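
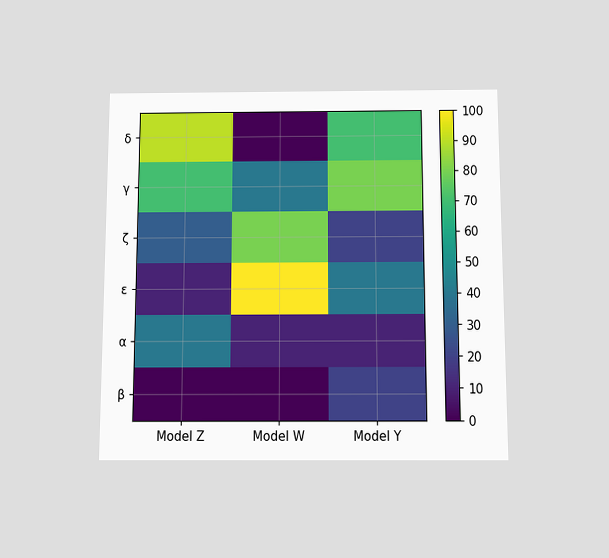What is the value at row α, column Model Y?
The chart is viewed slightly from below. Matching cell (α, Model Y) against the colorbar gives 10.

10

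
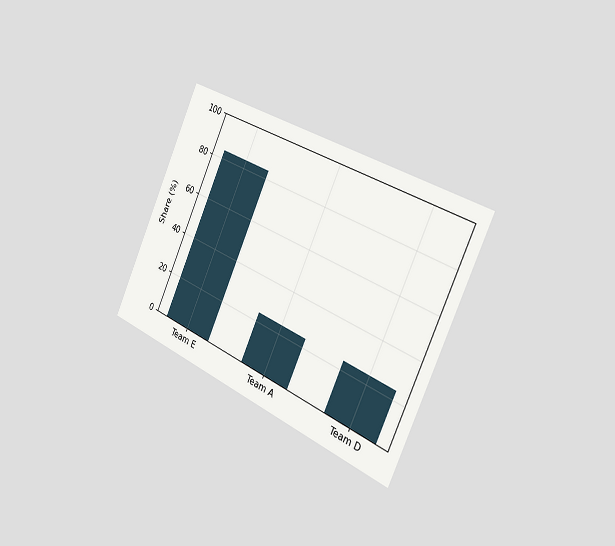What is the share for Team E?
84%

The chart is tilted about 24° clockwise and viewed slightly from the right. Reading along the chart's y-axis, the Team E bar reaches 84%.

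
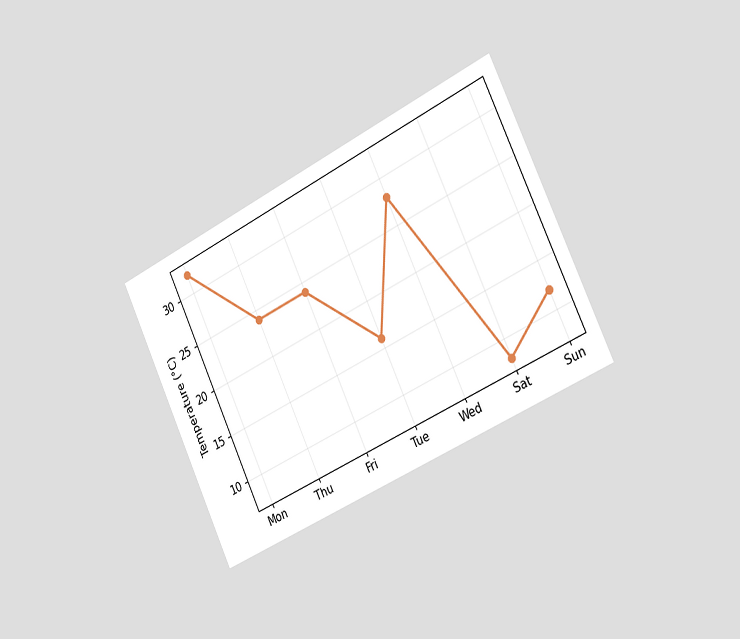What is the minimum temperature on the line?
8°C

The chart is tilted about 26° counter-clockwise and viewed slightly from the right. The lowest point is at Sat, and reading across to the y-axis gives 8°C.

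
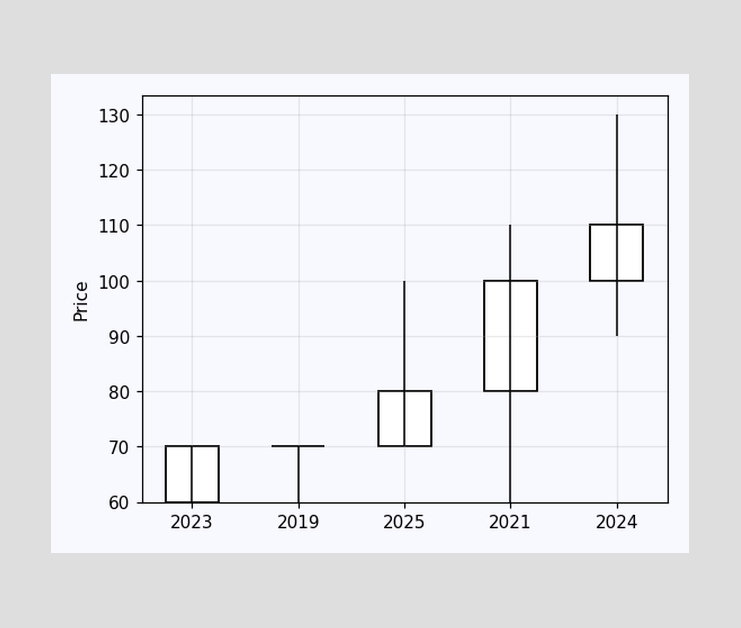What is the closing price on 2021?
100

The 2021 candle closes at 100.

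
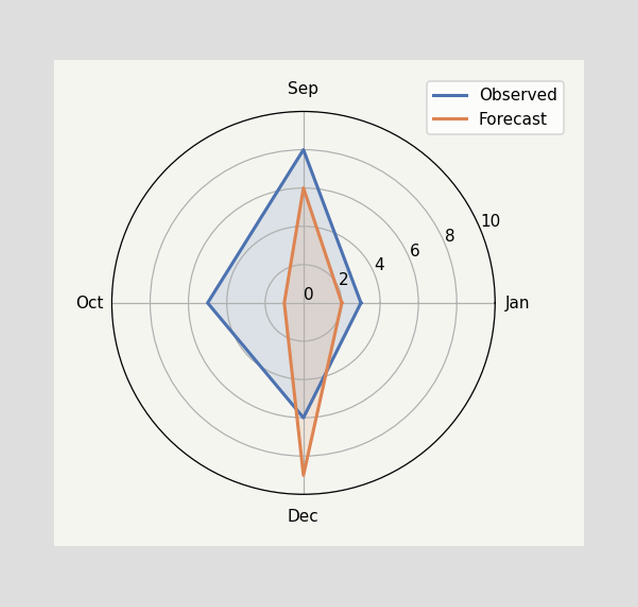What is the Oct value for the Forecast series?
On the Oct axis, Forecast reaches 1.

1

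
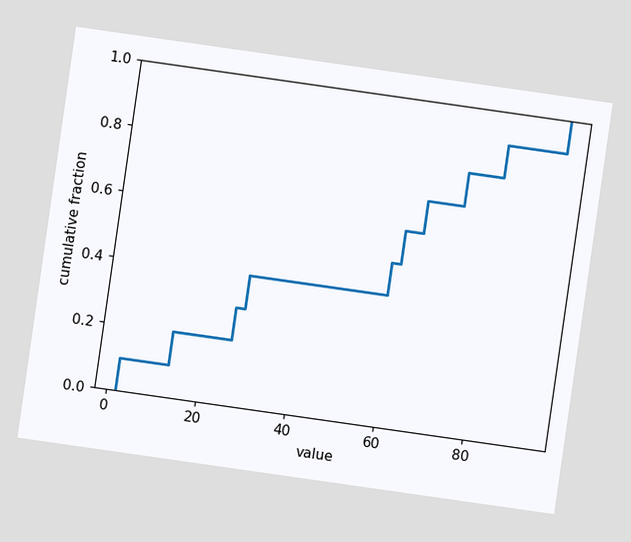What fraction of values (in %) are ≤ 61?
60%

The chart is tilted about 8° clockwise. At x=61 the ECDF step is at 60%.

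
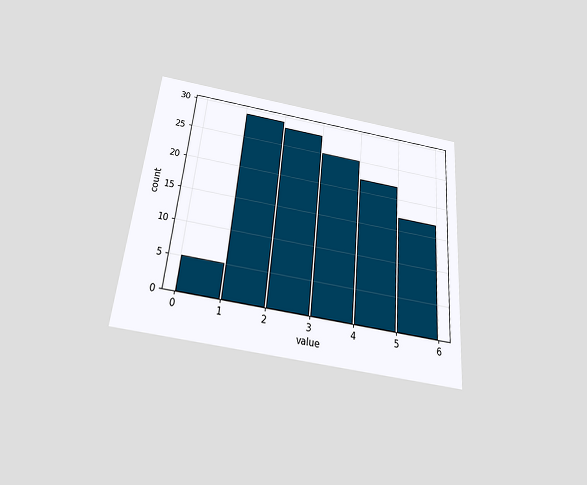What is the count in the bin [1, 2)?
29

The chart is tilted about 5° clockwise and viewed slightly from below. The [1, 2) bin has height 29.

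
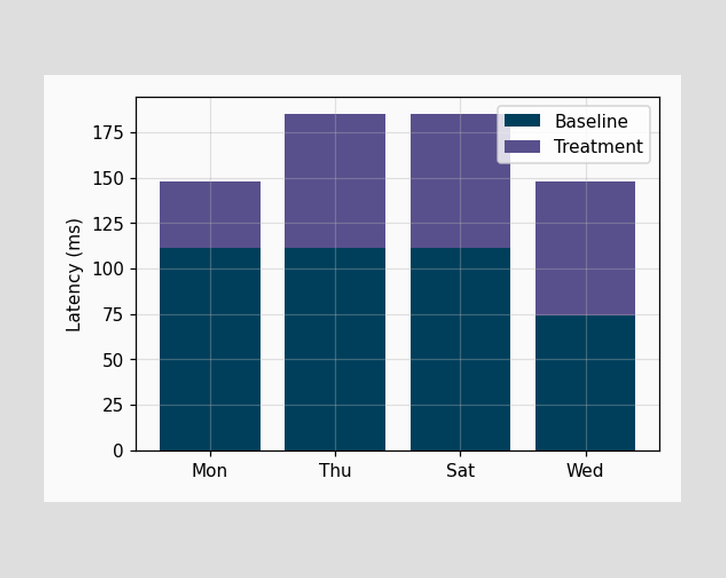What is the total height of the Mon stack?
148ms

The Mon stack's top reaches 148ms on the y-axis.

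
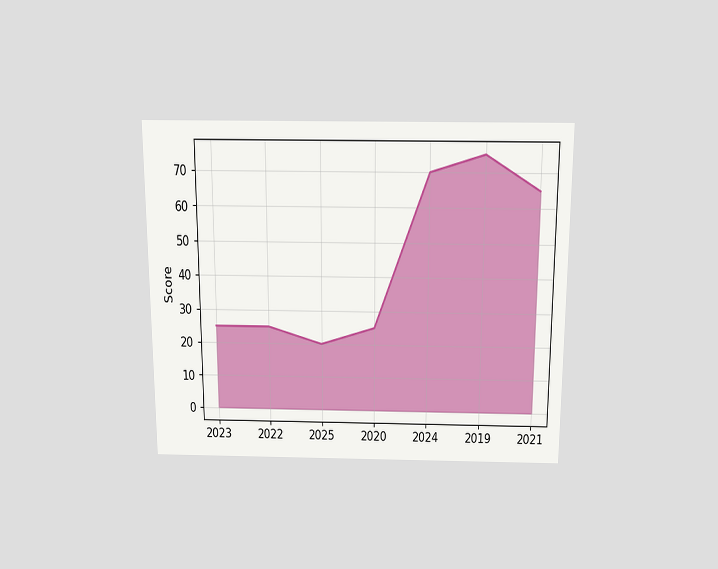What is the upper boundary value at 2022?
The chart is viewed slightly from above. At 2022 the upper boundary is at 25.

25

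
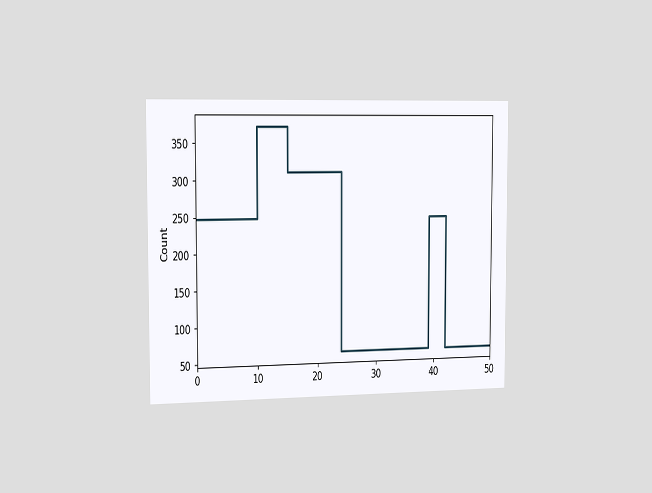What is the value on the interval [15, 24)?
310

The chart is viewed slightly from the left. On [15, 24) the step sits at 310.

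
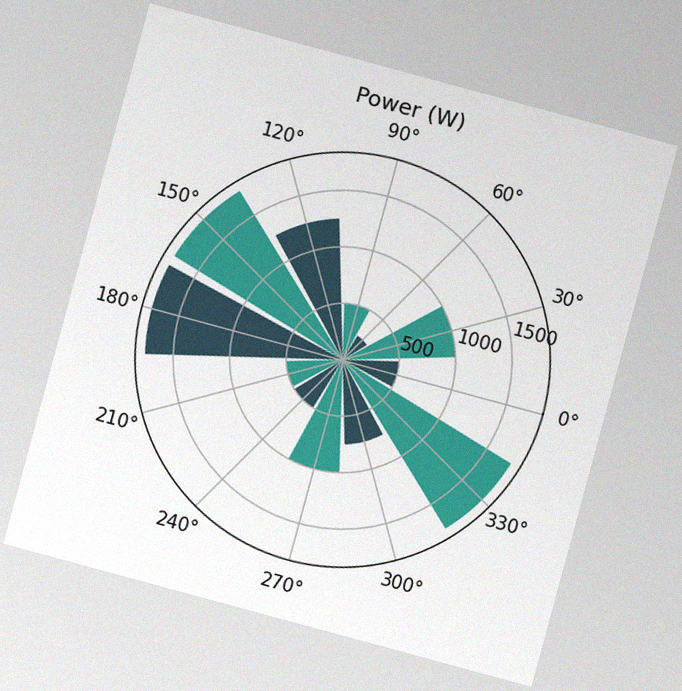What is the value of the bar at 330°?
The chart is tilted about 15° clockwise, with some photo noise. The bar at 330° reaches 1750W on the radial axis.

1750W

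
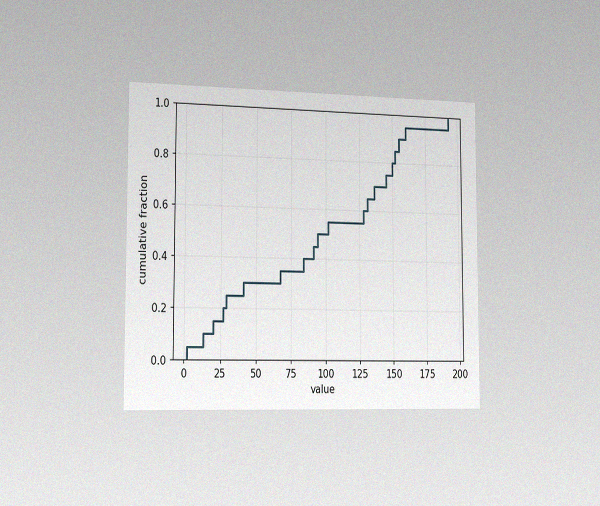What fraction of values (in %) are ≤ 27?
20%

The chart is viewed slightly from the left, with some photo noise. At x=27 the ECDF step is at 20%.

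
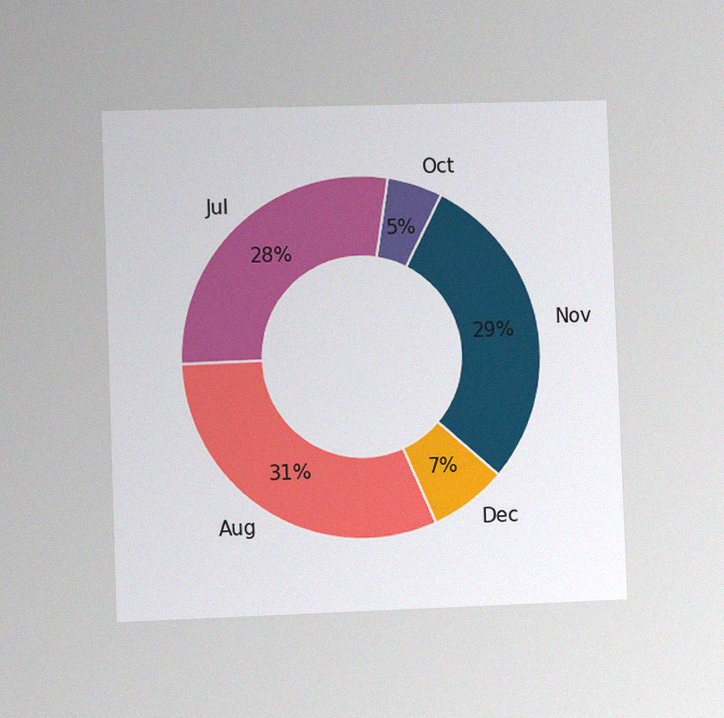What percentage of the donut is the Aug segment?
The chart is tilted about 2° counter-clockwise and viewed at a slight angle, with some photo noise. The Aug segment takes up 31% of the ring.

31%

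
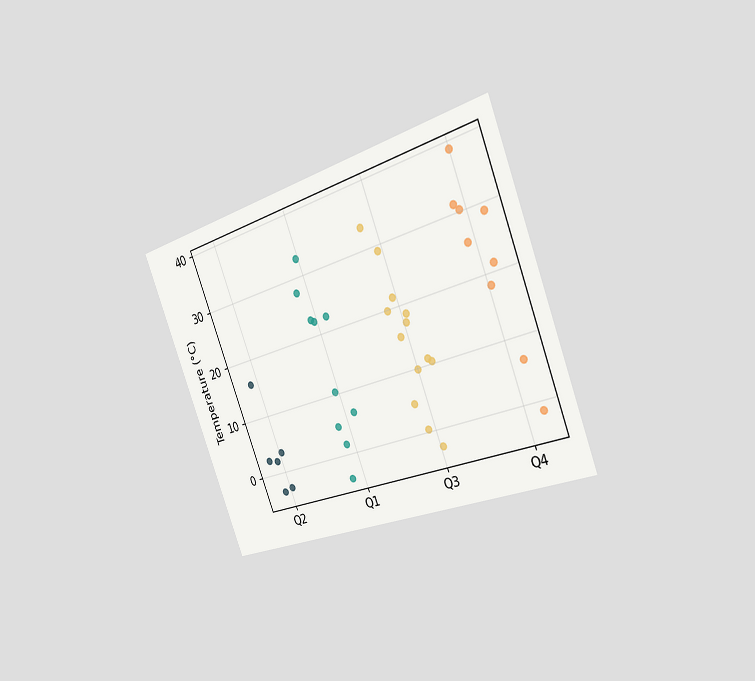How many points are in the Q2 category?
The chart is tilted about 21° counter-clockwise and viewed slightly from the right. Counting the markers in the Q2 column gives 6.

6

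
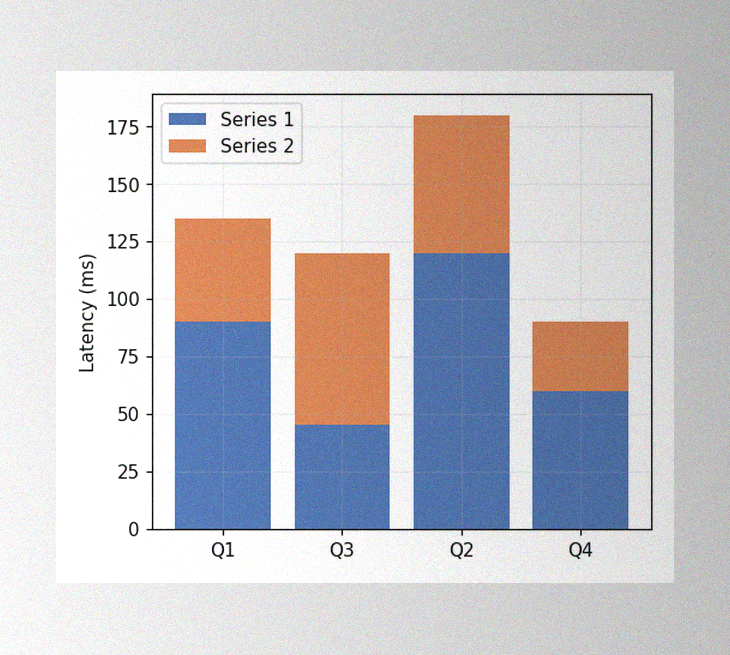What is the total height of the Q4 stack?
90ms

The image has some photo noise and uneven lighting. The Q4 stack's top reaches 90ms on the y-axis.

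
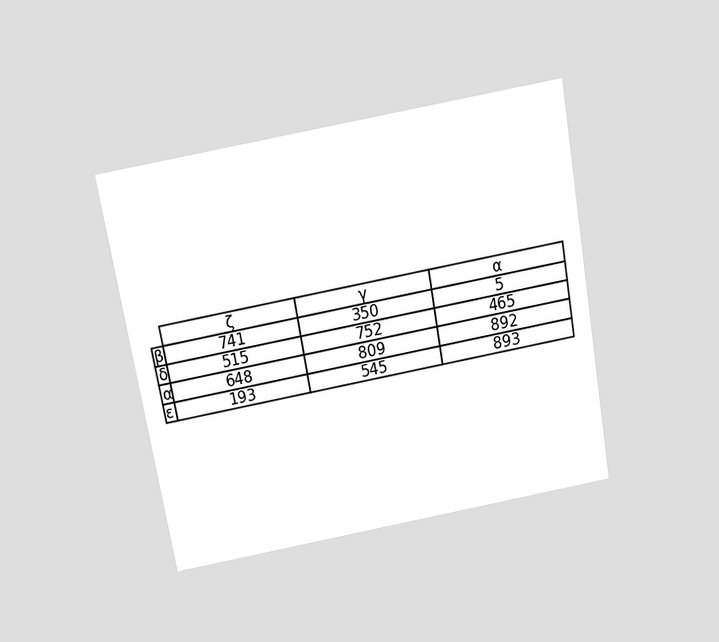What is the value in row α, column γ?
The chart is tilted about 10° counter-clockwise and viewed slightly from above. The (α, γ) cell reads 809.

809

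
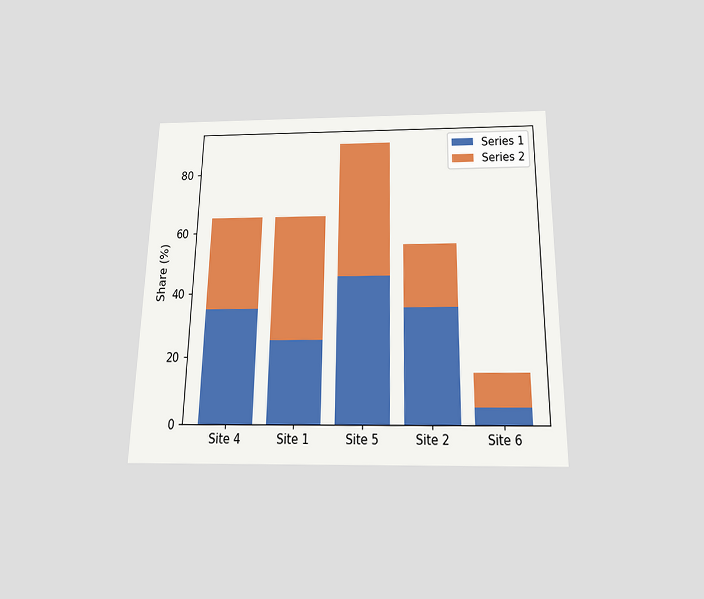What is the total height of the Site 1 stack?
65%

The chart is viewed slightly from below. The Site 1 stack's top reaches 65% on the y-axis.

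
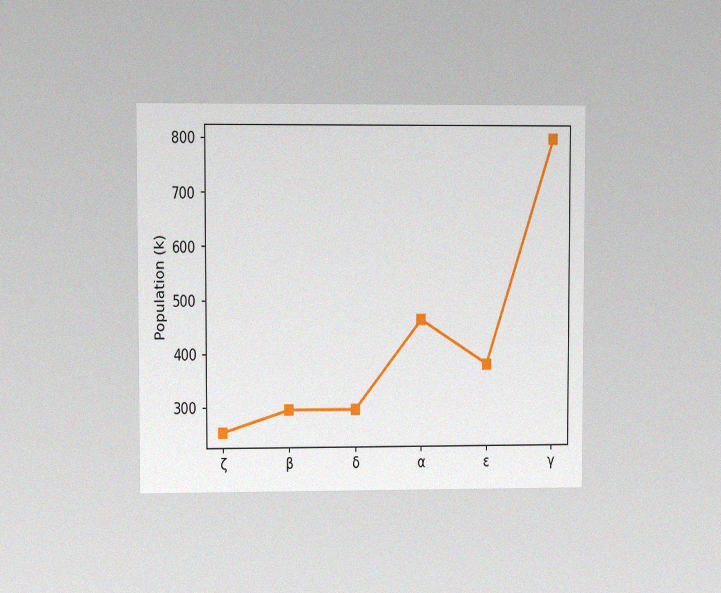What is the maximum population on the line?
The chart is viewed at a slight angle, with some photo noise. The highest point is at γ, and reading across to the y-axis gives 798k.

798k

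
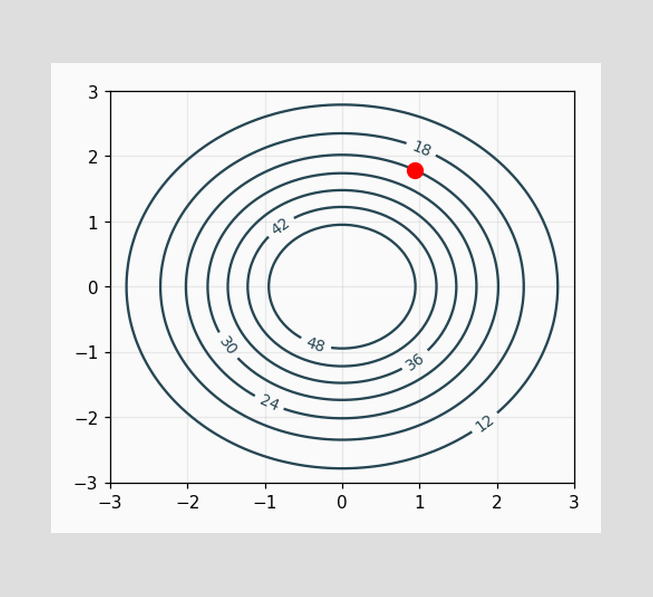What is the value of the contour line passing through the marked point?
24

The marked point sits on the contour labelled 24.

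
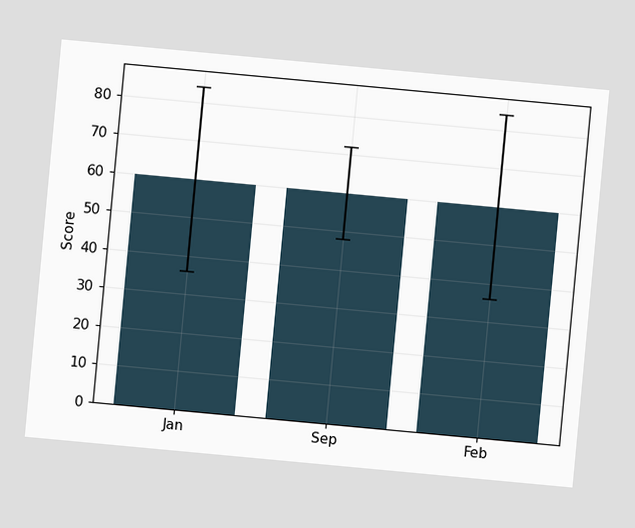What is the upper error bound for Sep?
The chart is tilted about 5° clockwise. The Sep bar's upper whisker reaches 72.

72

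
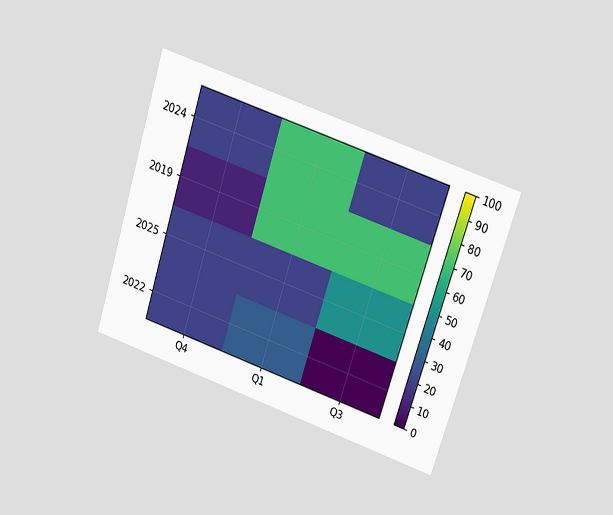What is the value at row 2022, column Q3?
0

The chart is tilted about 18° clockwise and viewed at a slight angle. Matching cell (2022, Q3) against the colorbar gives 0.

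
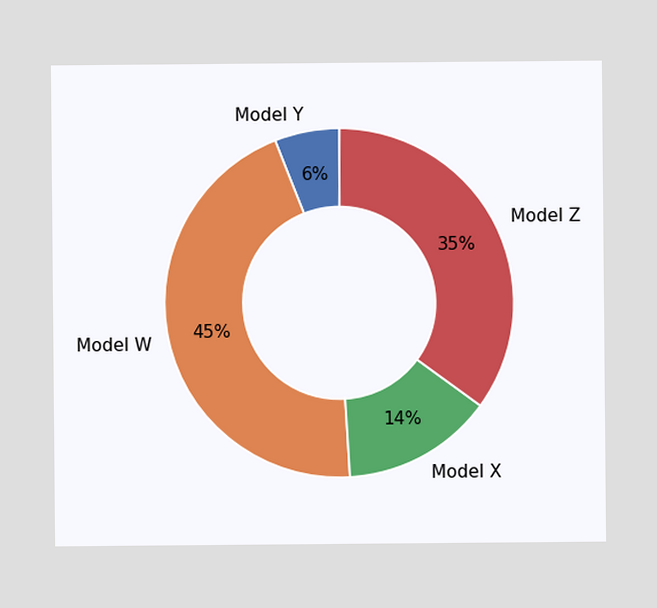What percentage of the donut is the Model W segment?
The Model W segment takes up 45% of the ring.

45%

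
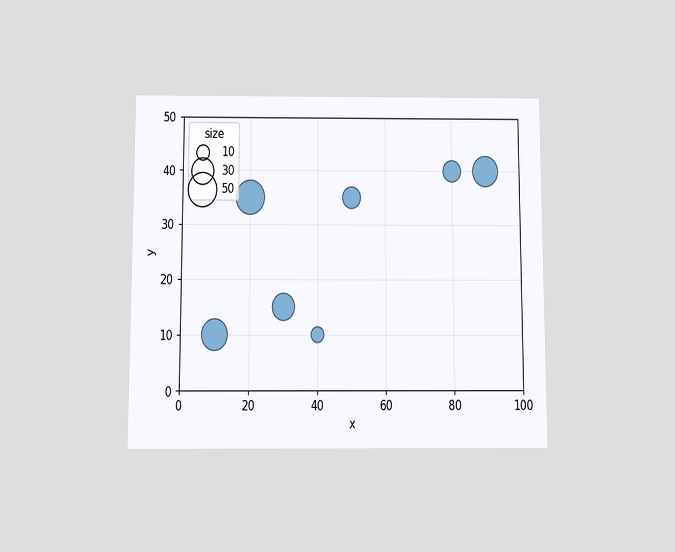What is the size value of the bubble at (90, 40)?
The chart is viewed slightly from below. Matching the bubble at (90, 40) against the size legend gives 40.

40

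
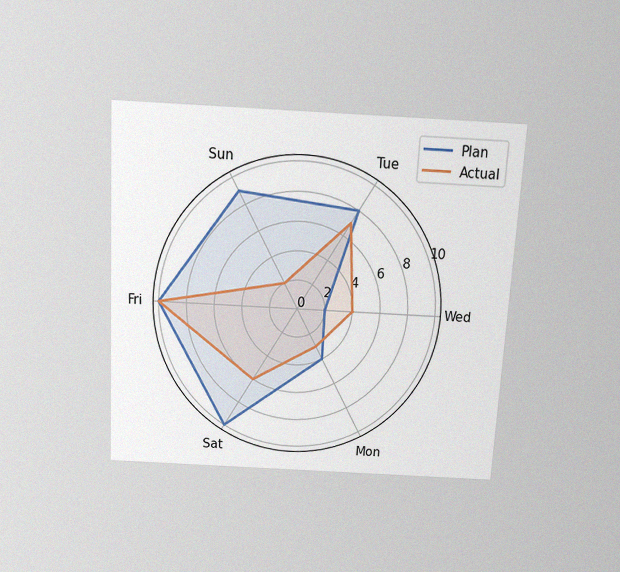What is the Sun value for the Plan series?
9

The chart is tilted about 3° clockwise and viewed slightly from above, with some photo noise. On the Sun axis, Plan reaches 9.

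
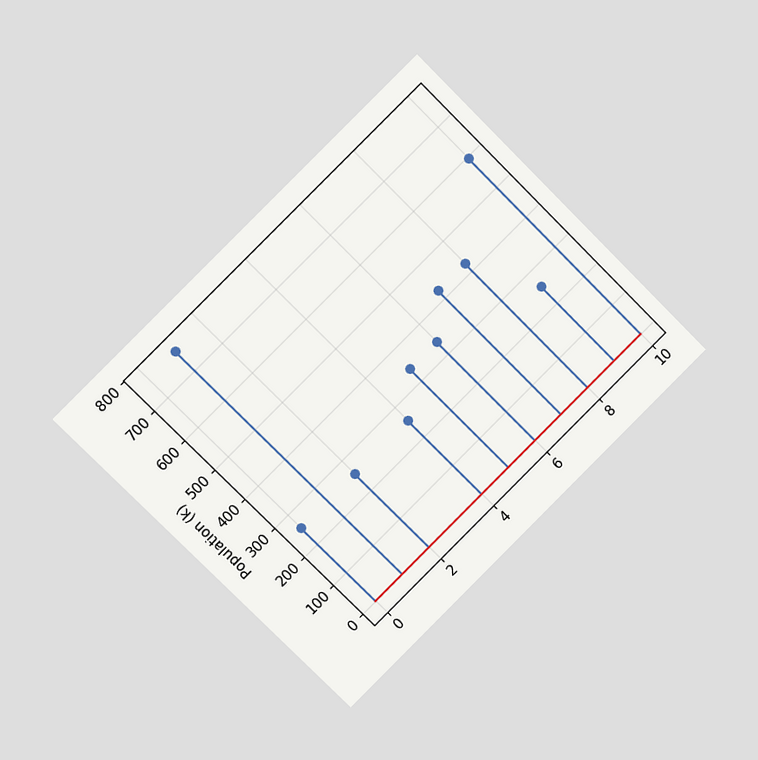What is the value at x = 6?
The chart is tilted about 45° counter-clockwise and viewed at a slight angle. The stem at x=6 reaches 340k.

340k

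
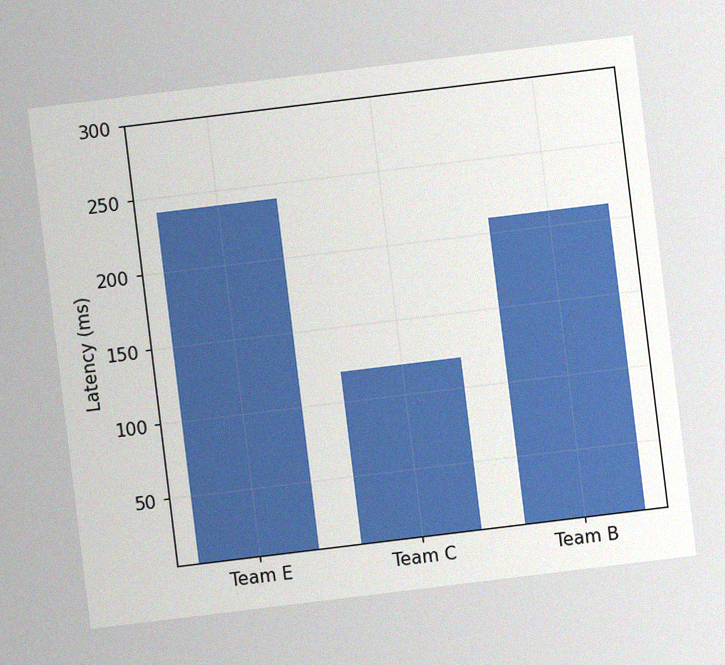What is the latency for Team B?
210ms

The chart is tilted about 7° counter-clockwise, with some photo noise. Reading along the chart's y-axis, the Team B bar reaches 210ms.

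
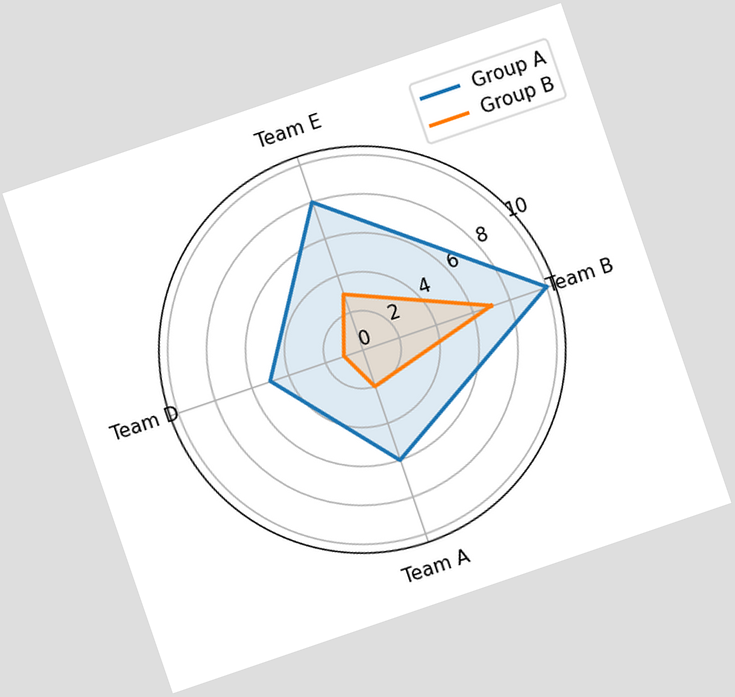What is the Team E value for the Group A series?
8

The chart is tilted about 19° counter-clockwise. On the Team E axis, Group A reaches 8.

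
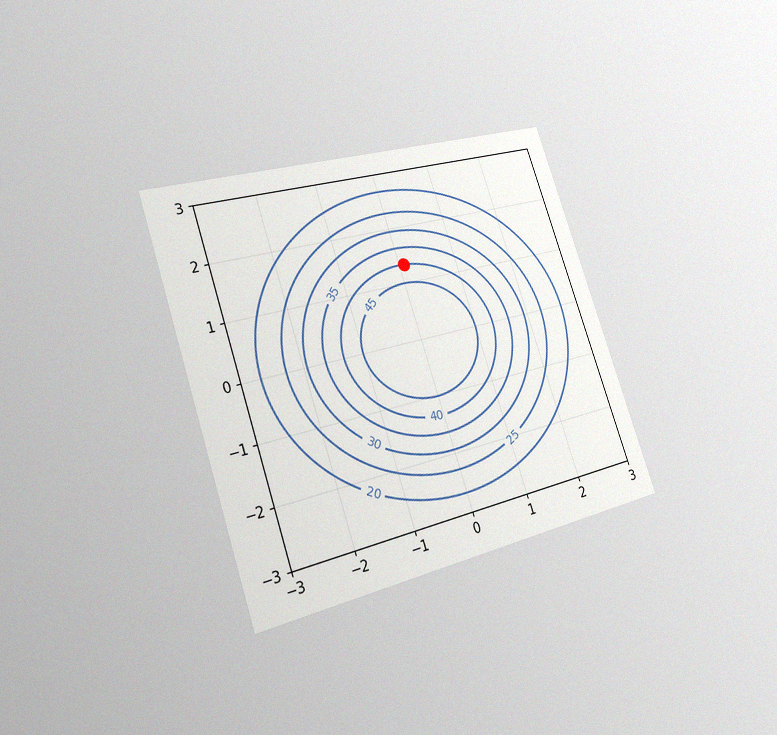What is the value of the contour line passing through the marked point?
40

The chart is tilted about 19° counter-clockwise and viewed slightly from the left, with some photo noise. The marked point sits on the contour labelled 40.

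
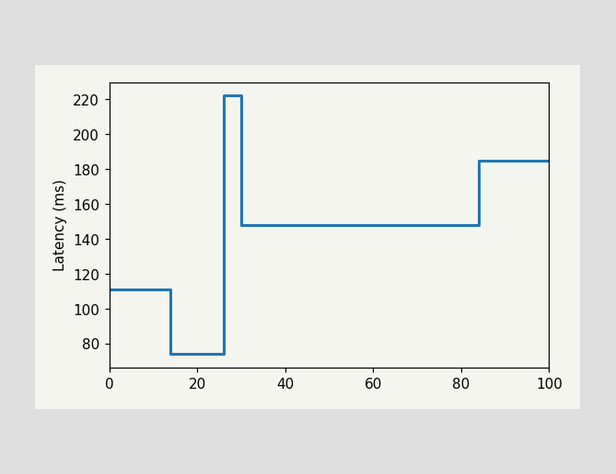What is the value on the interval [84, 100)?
185ms

On [84, 100) the step sits at 185ms.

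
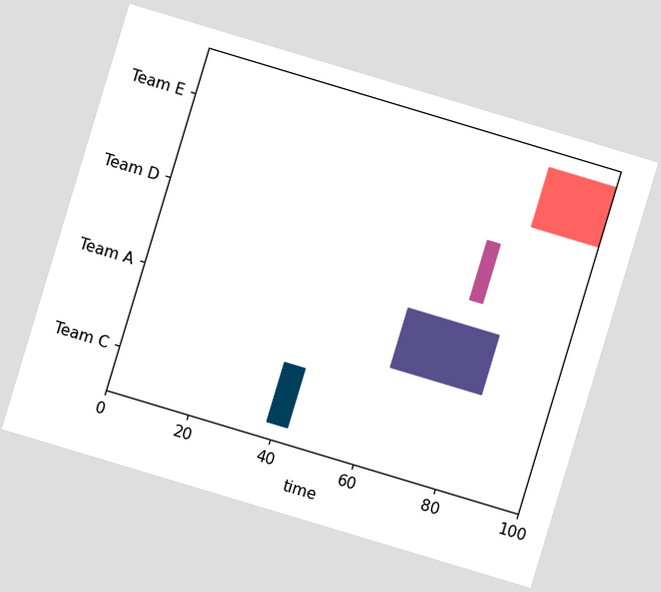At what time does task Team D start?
The chart is tilted about 17° clockwise. The Team D bar begins at t=75.

75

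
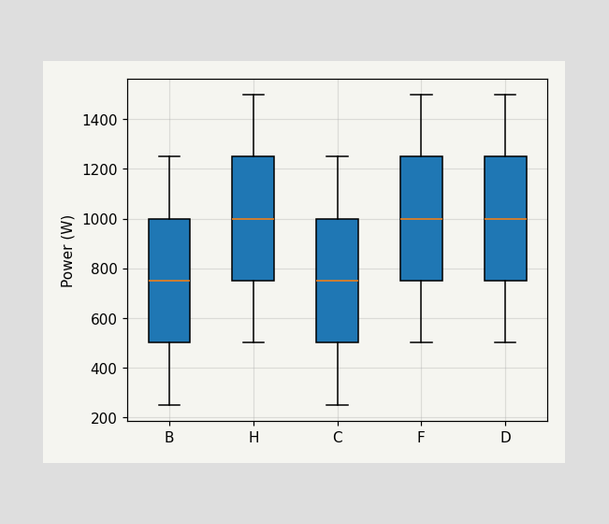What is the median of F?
The median line in the F box sits at 1000W.

1000W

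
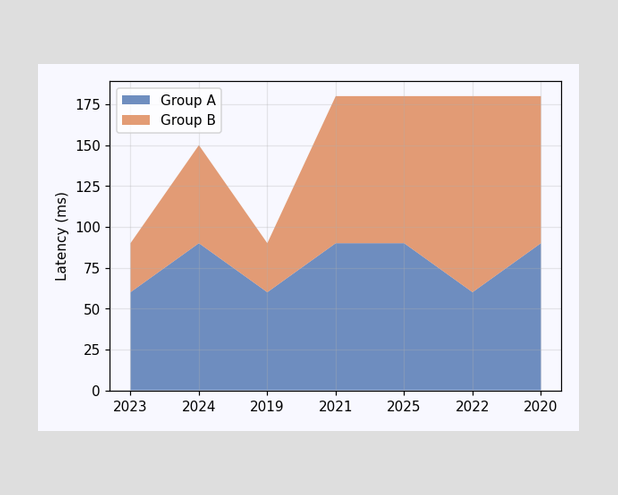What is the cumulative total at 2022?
180ms

The stacked total at 2022 reaches 180ms.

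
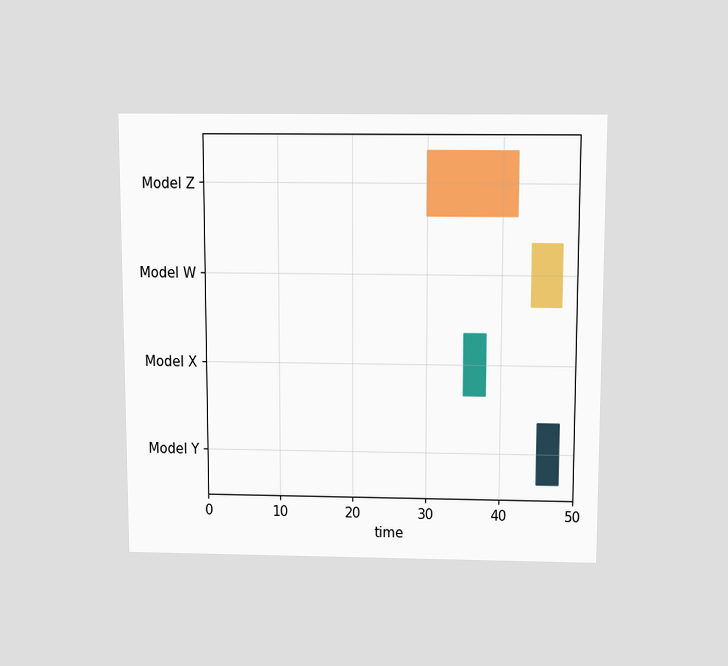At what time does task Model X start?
35

The chart is viewed slightly from above. The Model X bar begins at t=35.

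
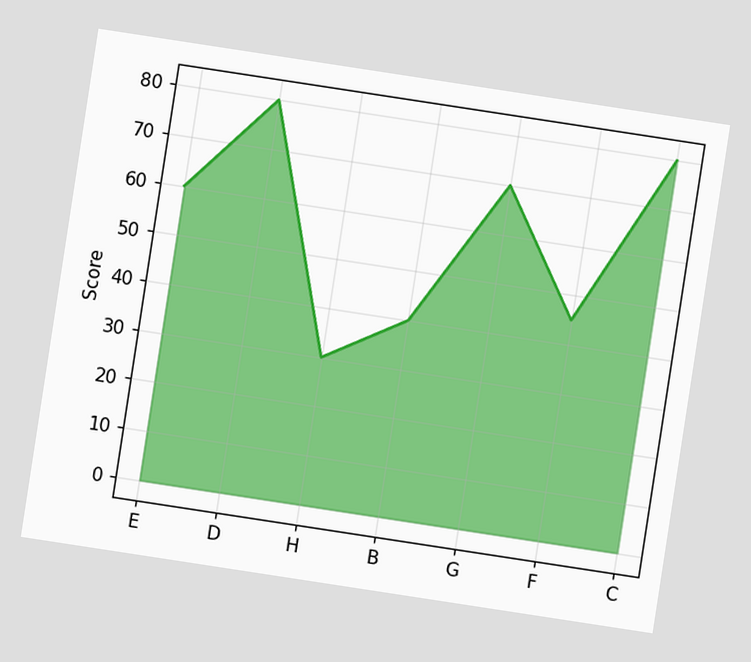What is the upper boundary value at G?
70

The chart is tilted about 9° clockwise. At G the upper boundary is at 70.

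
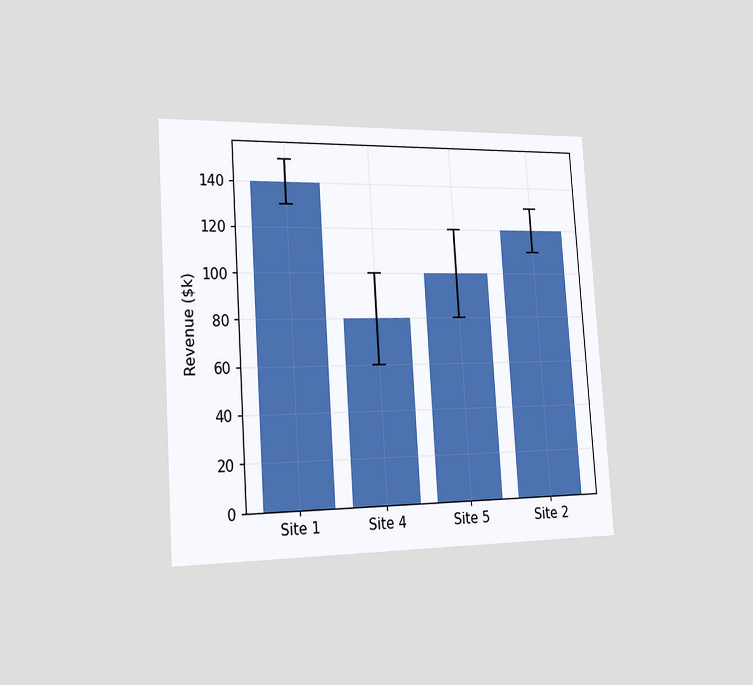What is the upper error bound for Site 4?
$100k

The chart is tilted about 4° counter-clockwise and viewed slightly from the left. The Site 4 bar's upper whisker reaches $100k.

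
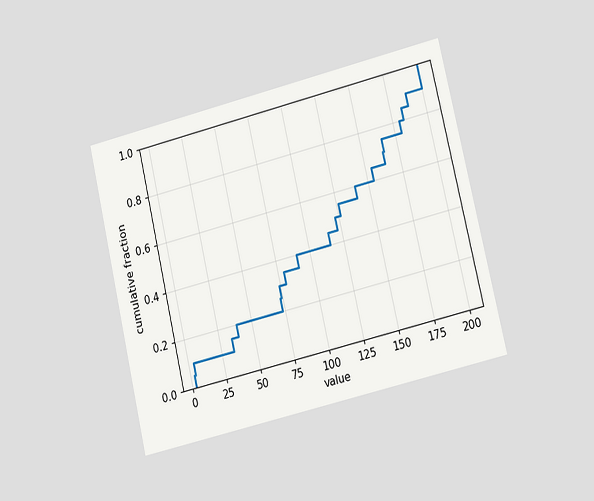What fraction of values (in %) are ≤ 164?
70%

The chart is tilted about 13° counter-clockwise and viewed at a slight angle. At x=164 the ECDF step is at 70%.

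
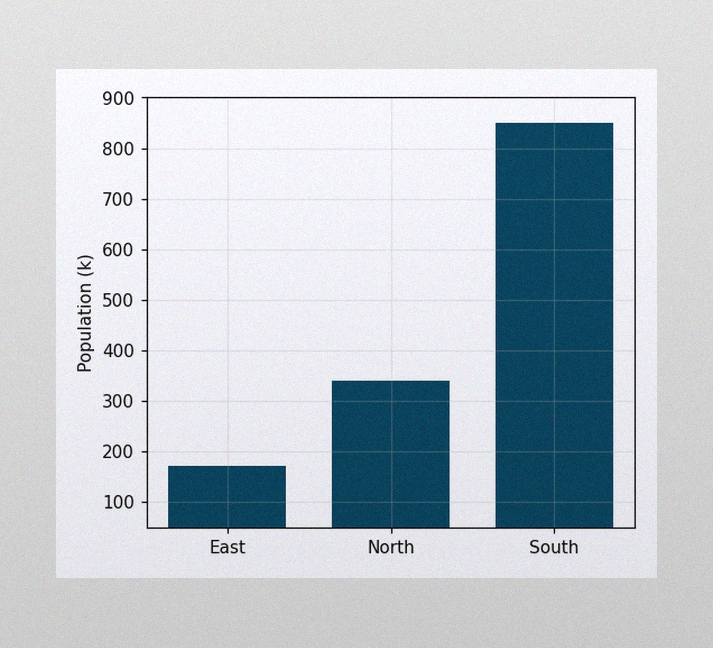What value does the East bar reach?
The image has some photo noise and uneven lighting. Reading along the chart's y-axis, the East bar reaches 170k.

170k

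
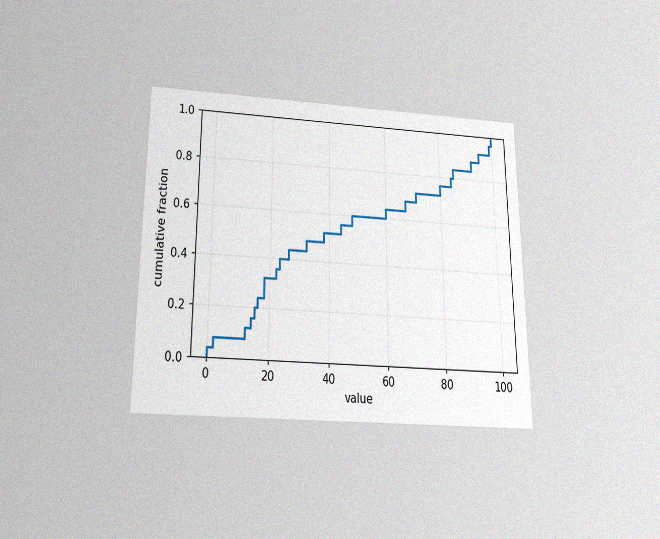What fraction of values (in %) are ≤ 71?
72%

The chart is viewed slightly from below, with some photo noise. At x=71 the ECDF step is at 72%.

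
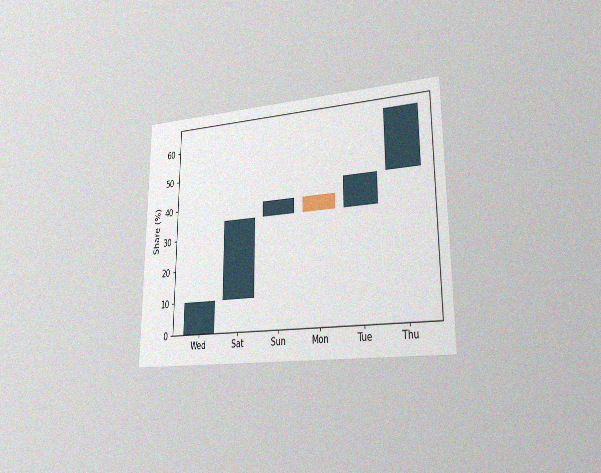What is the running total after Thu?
65%

The chart is viewed slightly from the right, with some photo noise. After Thu the running total reaches 65%.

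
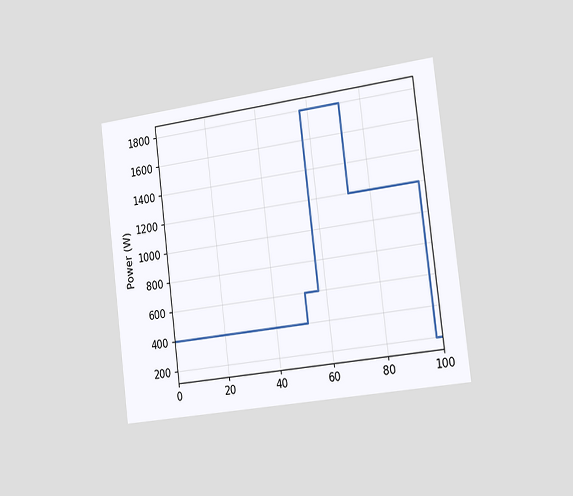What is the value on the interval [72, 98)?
The chart is tilted about 7° counter-clockwise and viewed slightly from the right. On [72, 98) the step sits at 1200W.

1200W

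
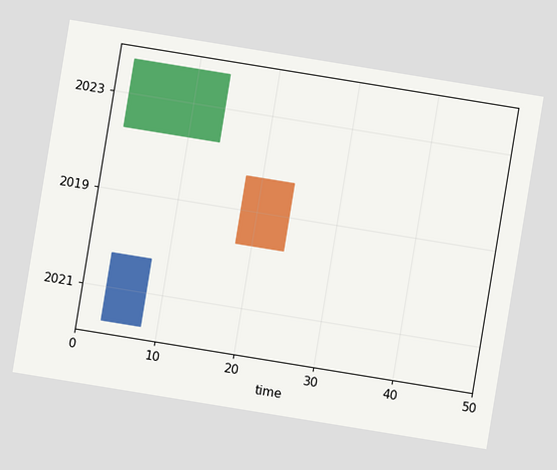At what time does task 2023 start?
The chart is tilted about 9° clockwise. The 2023 bar begins at t=2.

2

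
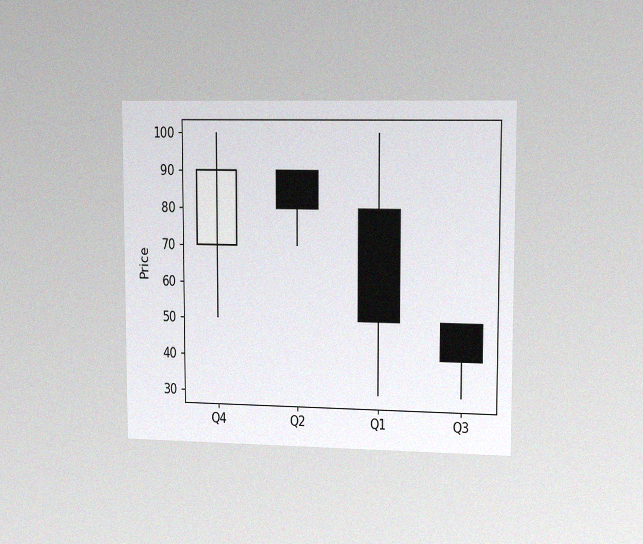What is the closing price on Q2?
80

The chart is viewed slightly from the right, with some photo noise. The Q2 candle closes at 80.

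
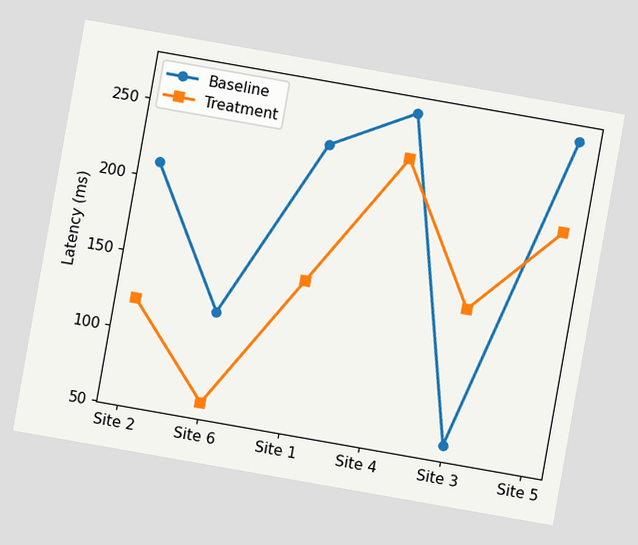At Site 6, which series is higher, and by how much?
Baseline, by 60ms

The chart is tilted about 10° clockwise. At Site 6, Baseline sits above the other line by 60ms.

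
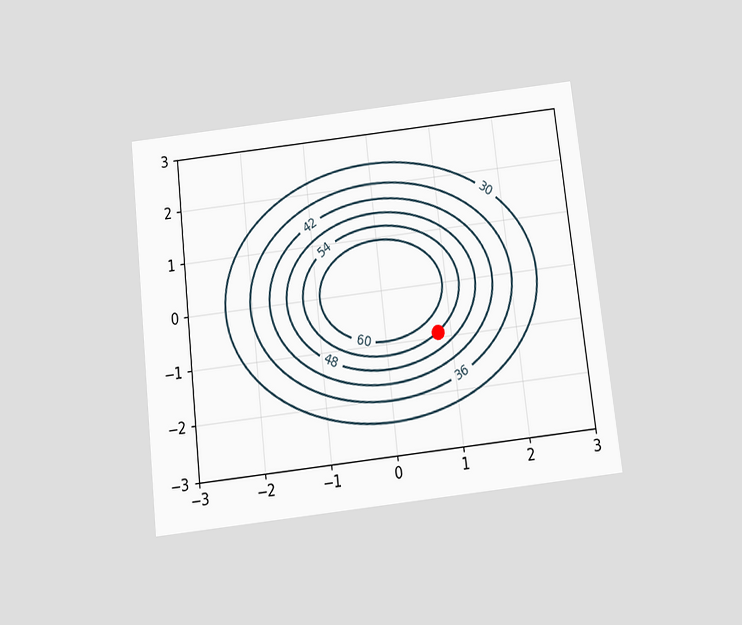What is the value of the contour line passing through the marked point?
54

The chart is tilted about 7° counter-clockwise and viewed slightly from below. The marked point sits on the contour labelled 54.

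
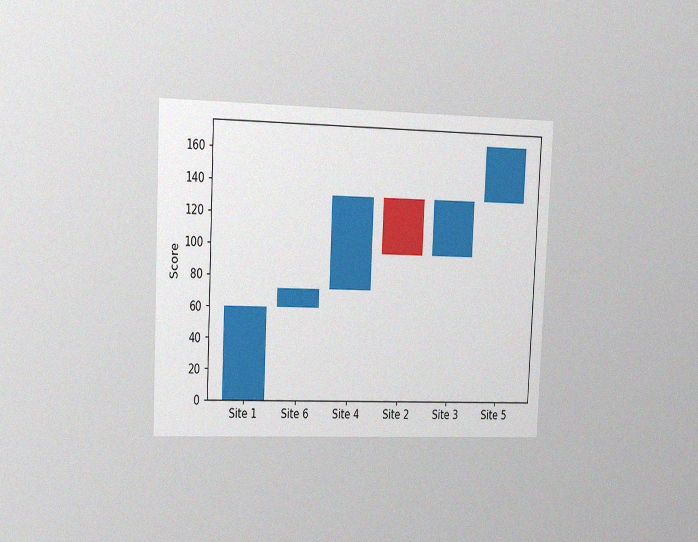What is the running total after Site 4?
The chart is tilted about 3° clockwise and viewed slightly from the left, with some photo noise. After Site 4 the running total reaches 132.

132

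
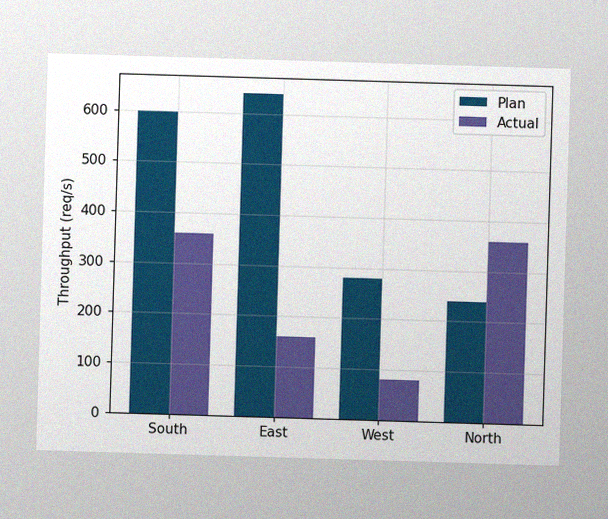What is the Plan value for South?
600req/s

The image has some photo noise and uneven lighting. The Plan bar at South reaches 600req/s on the y-axis.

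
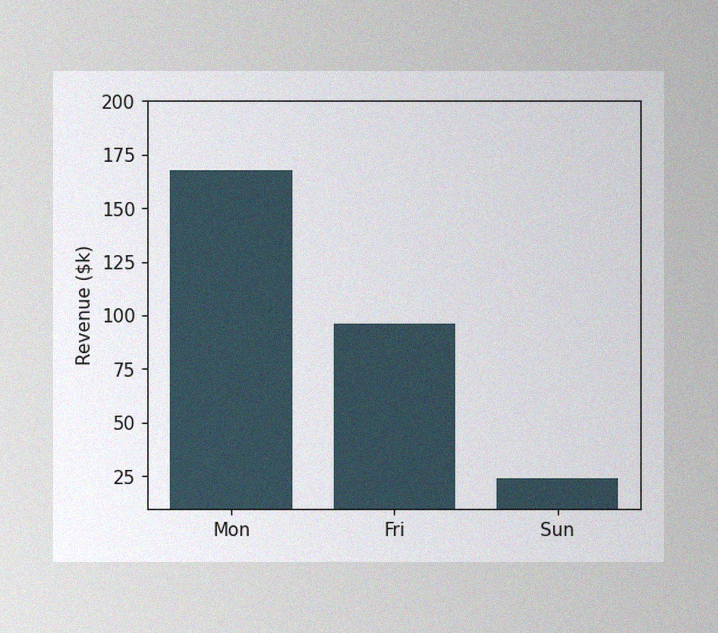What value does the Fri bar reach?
The image has some photo noise and uneven lighting. Reading along the chart's y-axis, the Fri bar reaches $96k.

$96k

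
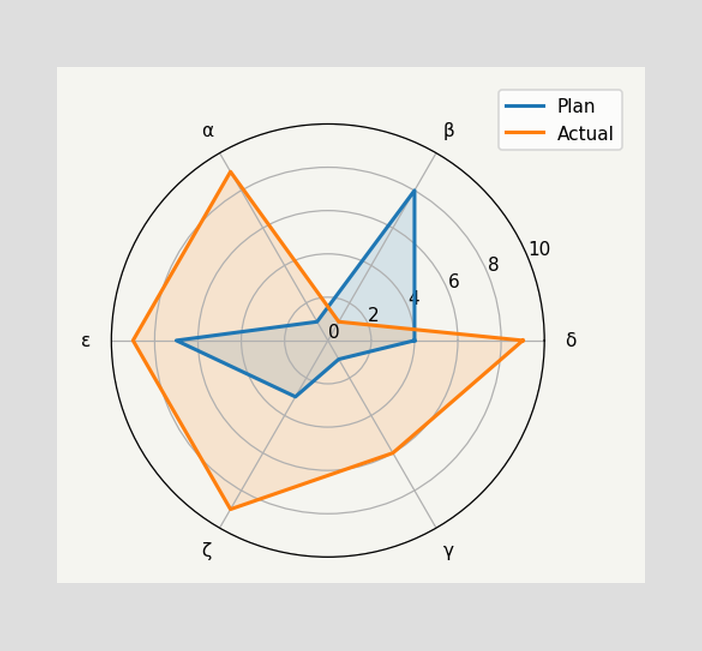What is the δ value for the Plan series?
On the δ axis, Plan reaches 4.

4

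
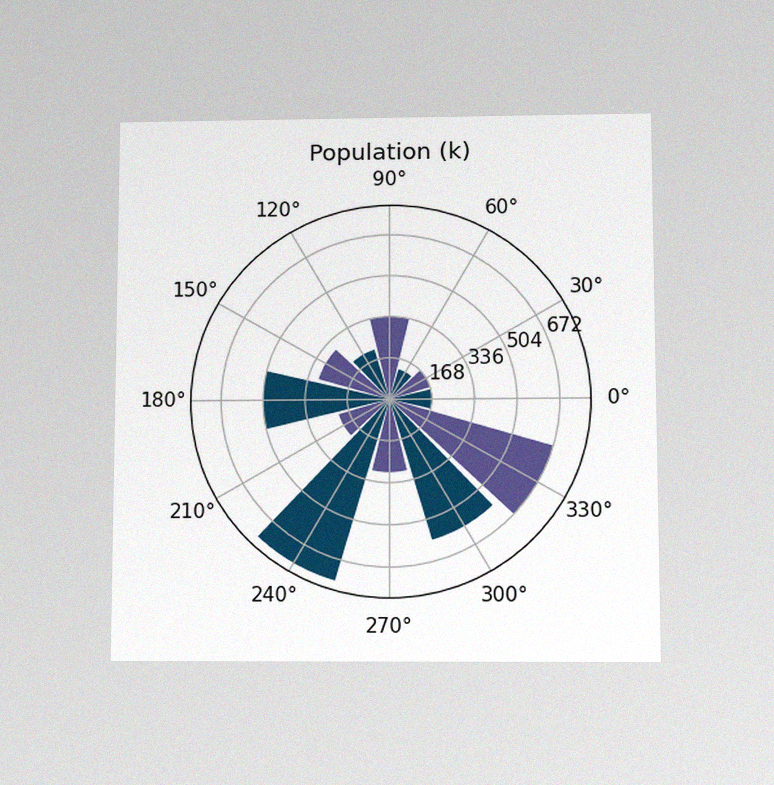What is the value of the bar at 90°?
336k

The chart is viewed slightly from below, with some photo noise. The bar at 90° reaches 336k on the radial axis.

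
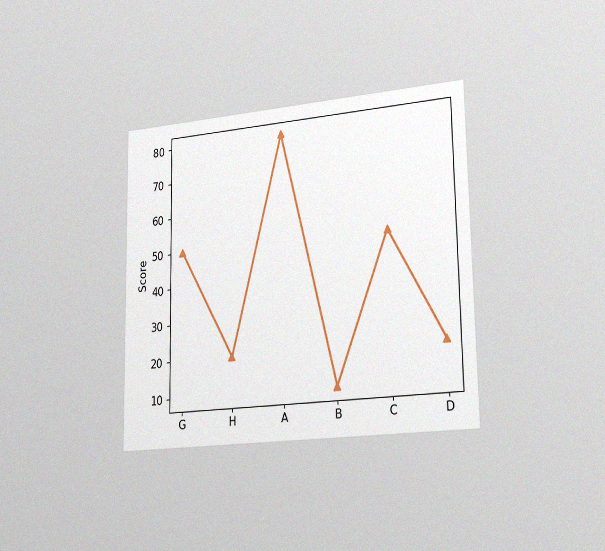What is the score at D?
The chart is viewed slightly from the right, with some photo noise. At D, the line is at 20.

20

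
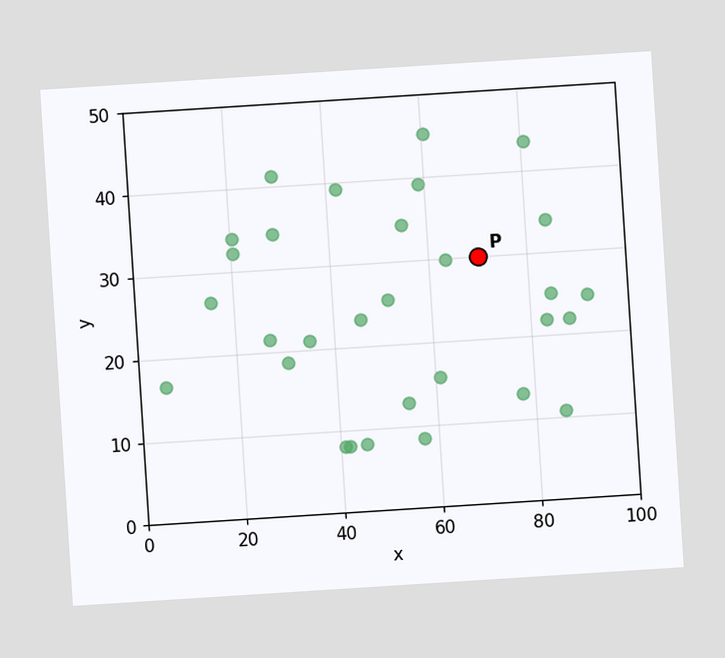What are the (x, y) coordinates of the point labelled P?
The chart is tilted about 4° counter-clockwise. Following the gridlines from P to each axis, P sits at (70, 30).

(70, 30)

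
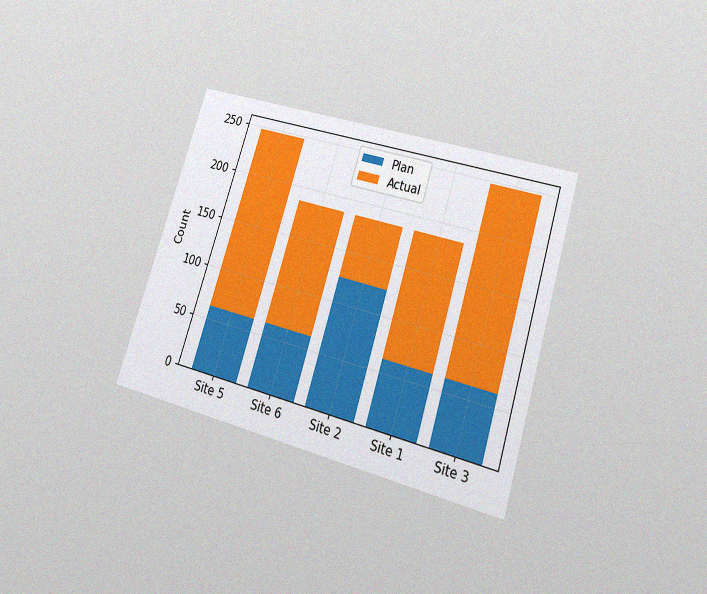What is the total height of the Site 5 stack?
The chart is tilted about 18° clockwise and viewed slightly from below, with some photo noise. The Site 5 stack's top reaches 248 on the y-axis.

248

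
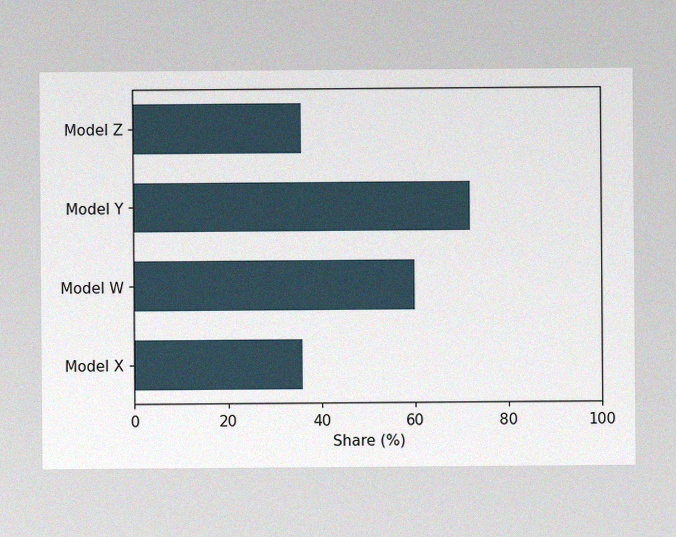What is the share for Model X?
The image has some photo noise and uneven lighting. Reading along the chart's x-axis, the Model X bar reaches 36%.

36%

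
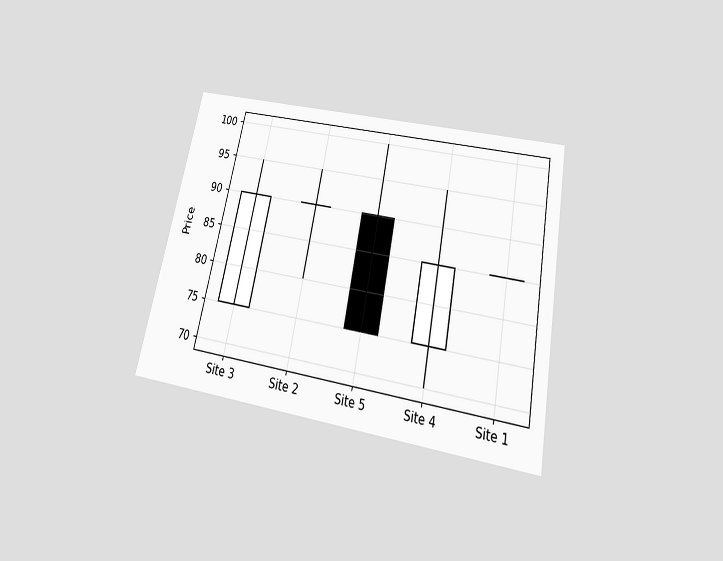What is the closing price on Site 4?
The chart is tilted about 11° clockwise and viewed slightly from below. The Site 4 candle closes at 85.

85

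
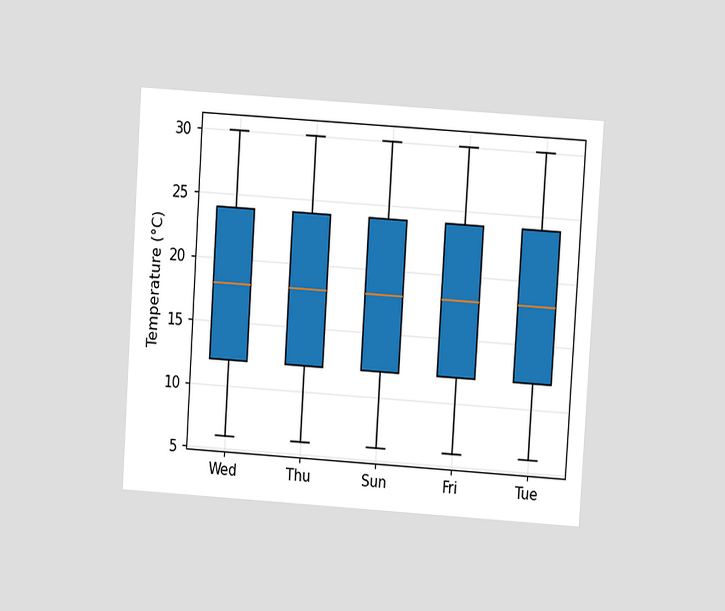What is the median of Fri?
18°C

The chart is tilted about 4° clockwise and viewed at a slight angle. The median line in the Fri box sits at 18°C.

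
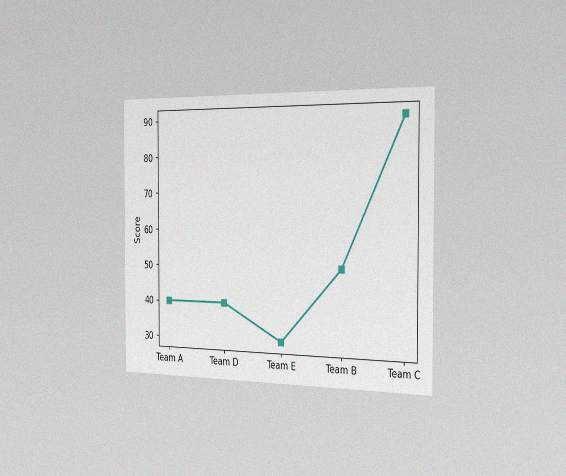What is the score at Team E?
30

The chart is viewed slightly from the right, with some photo noise. At Team E, the line is at 30.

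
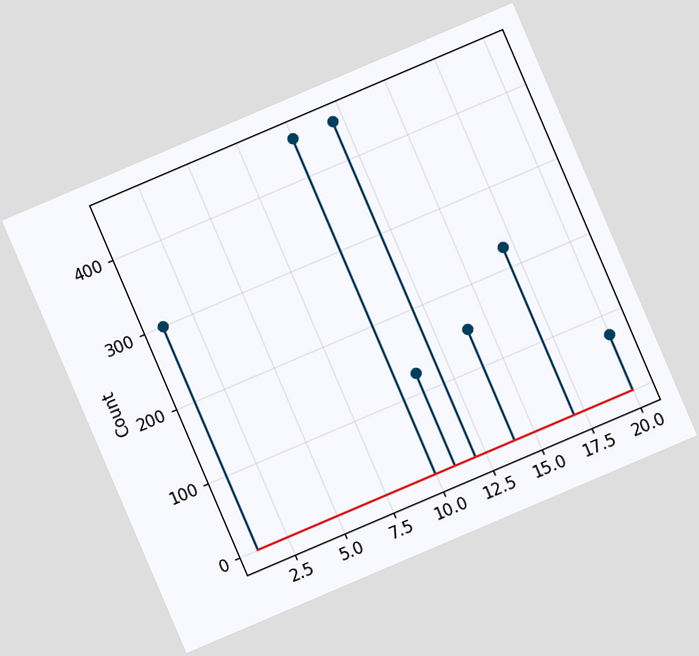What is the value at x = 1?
The chart is tilted about 23° counter-clockwise. The stem at x=1 reaches 300.

300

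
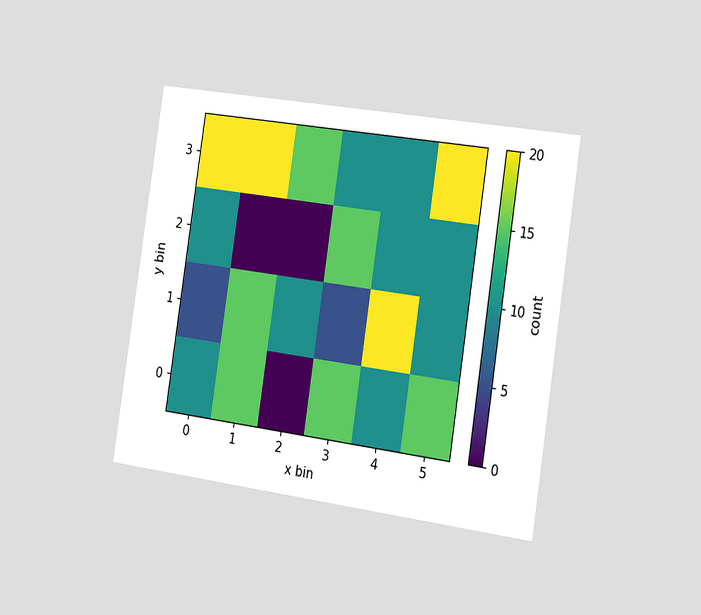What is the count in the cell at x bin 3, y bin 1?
The chart is tilted about 9° clockwise and viewed slightly from the right. Matching the cell (3, 1) against the colorbar gives 5.

5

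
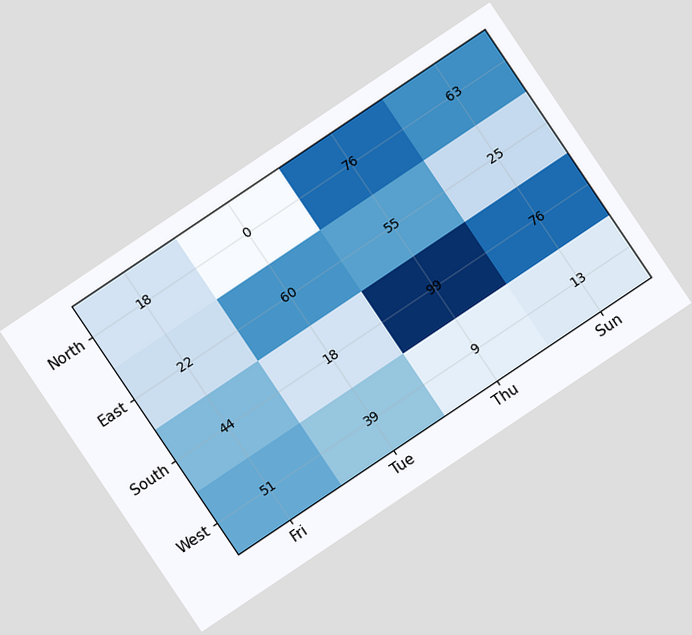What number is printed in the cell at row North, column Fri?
The chart is tilted about 34° counter-clockwise. The (North, Fri) cell reads 18.

18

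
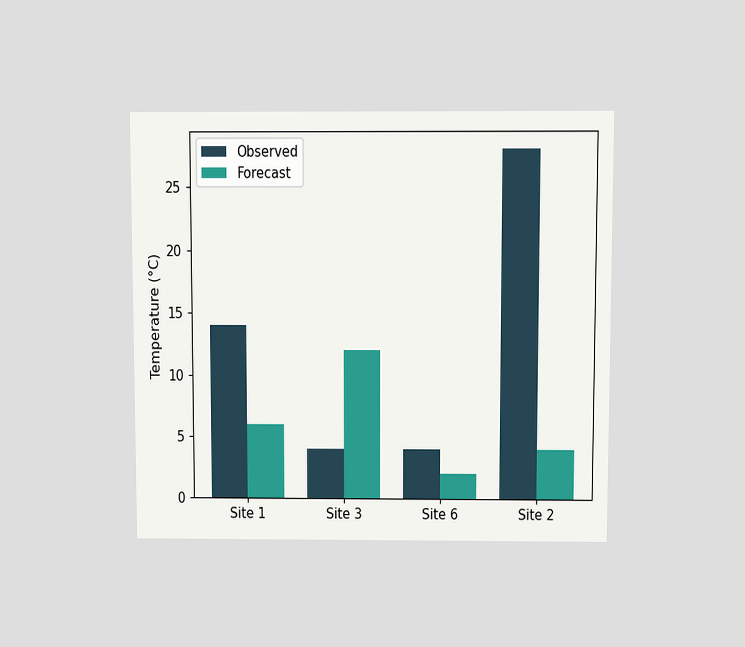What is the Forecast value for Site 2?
4°C

The chart is viewed slightly from above. The Forecast bar at Site 2 reaches 4°C on the y-axis.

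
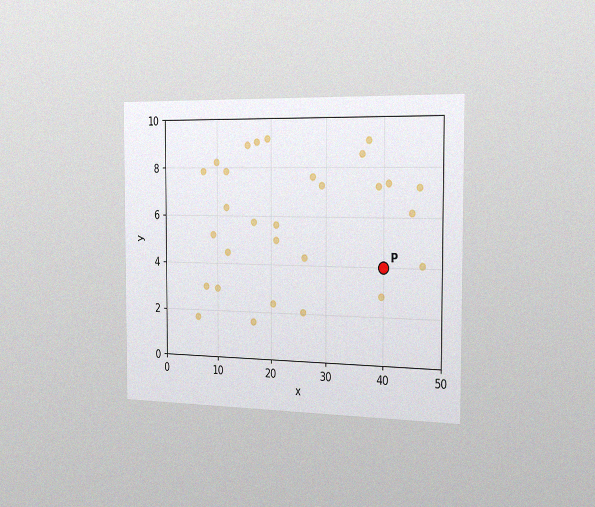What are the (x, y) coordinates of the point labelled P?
(40, 4)

The chart is viewed slightly from the right, with some photo noise. Following the gridlines from P to each axis, P sits at (40, 4).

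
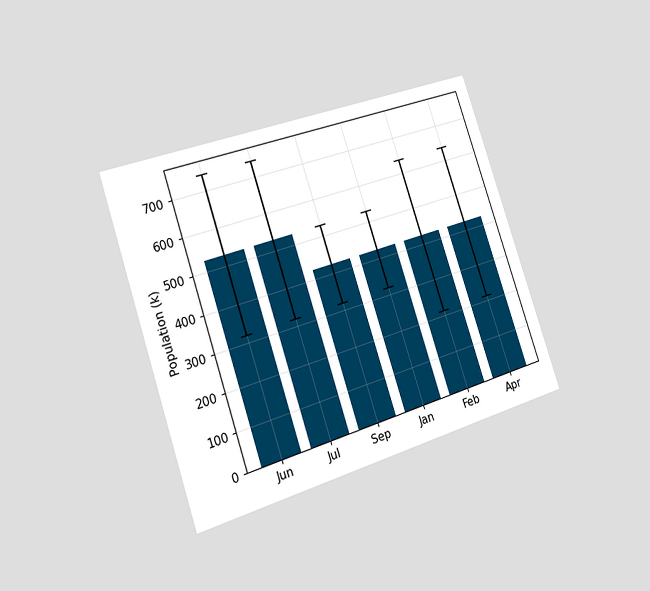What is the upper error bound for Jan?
530k

The chart is tilted about 18° counter-clockwise and viewed slightly from the left. The Jan bar's upper whisker reaches 530k.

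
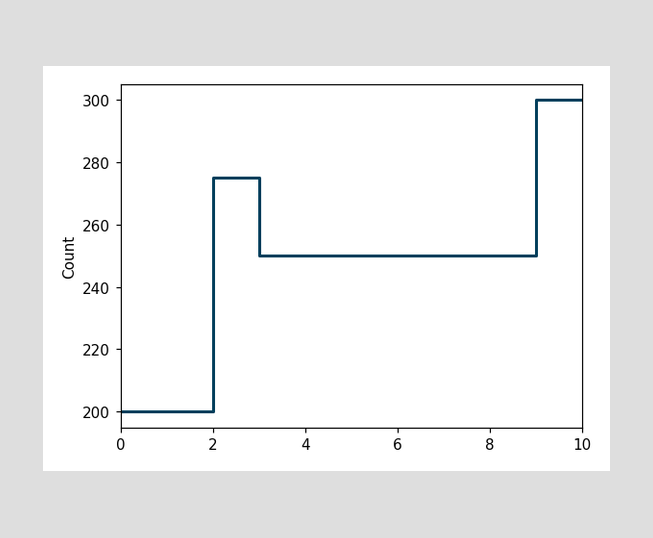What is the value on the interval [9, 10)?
300

On [9, 10) the step sits at 300.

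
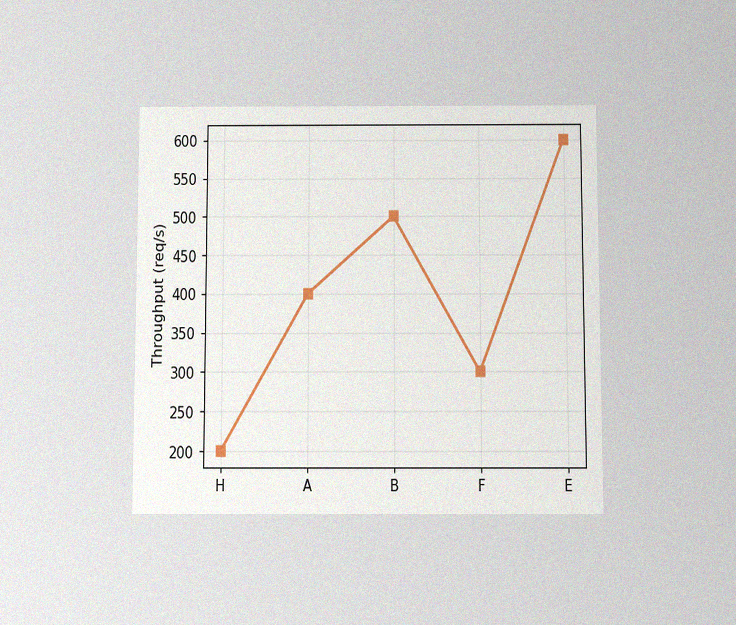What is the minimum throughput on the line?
The chart is viewed slightly from below, with some photo noise. The lowest point is at H, and reading across to the y-axis gives 200req/s.

200req/s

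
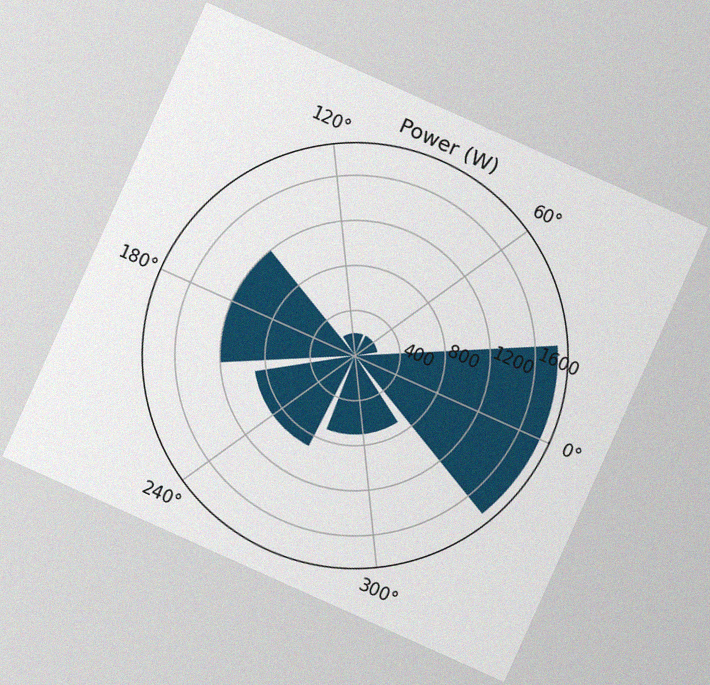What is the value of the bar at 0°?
1800W

The chart is tilted about 24° clockwise, with some photo noise. The bar at 0° reaches 1800W on the radial axis.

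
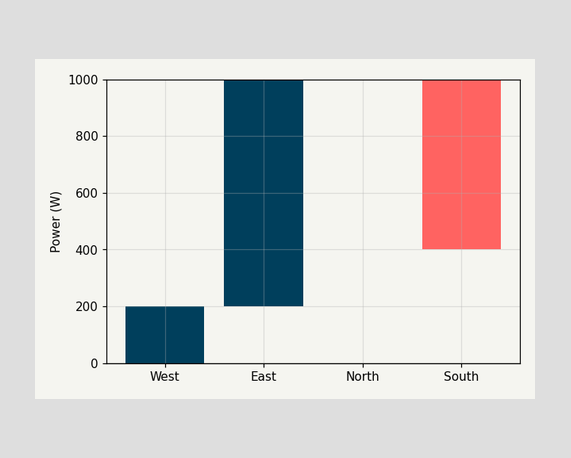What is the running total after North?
After North the running total reaches 1000W.

1000W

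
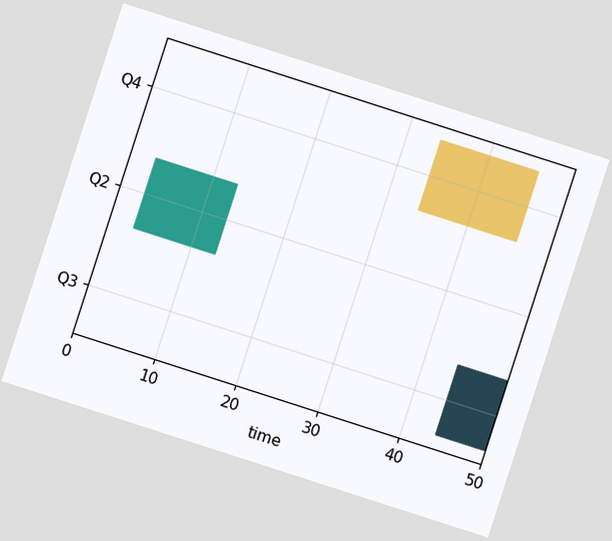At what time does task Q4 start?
34

The chart is tilted about 18° clockwise. The Q4 bar begins at t=34.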